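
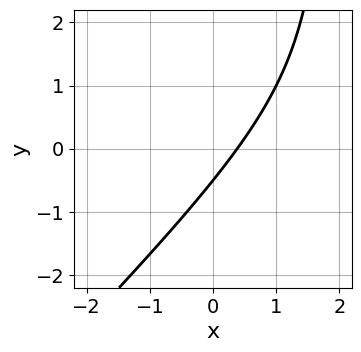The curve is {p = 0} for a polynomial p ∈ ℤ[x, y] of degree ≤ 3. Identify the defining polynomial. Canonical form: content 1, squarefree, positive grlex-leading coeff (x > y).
x^2 - x*y - 3*x + 2*y + 1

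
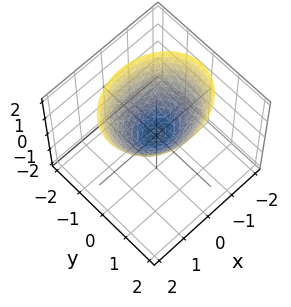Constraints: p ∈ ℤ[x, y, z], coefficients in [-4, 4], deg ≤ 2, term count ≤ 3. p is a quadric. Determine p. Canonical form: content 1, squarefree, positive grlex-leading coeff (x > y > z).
1. The degree is 2 — a paraboloid; a quadric.
2. Symmetries: mirror symmetry y ↦ −y ⇒ only even powers of y; the x ↦ −x reflection is a symmetry, so x appears only in even powers.
3. Checking where it meets the axes: it crosses the x-axis at the gridline x = 0; one z-axis crossing is at z = 0; it meets the y-axis at y = 0 (among the integer gridlines).
4. Fitting integer coefficients to these (and the overall shape) gives p.

2*x^2 + 3*y^2 - 3*z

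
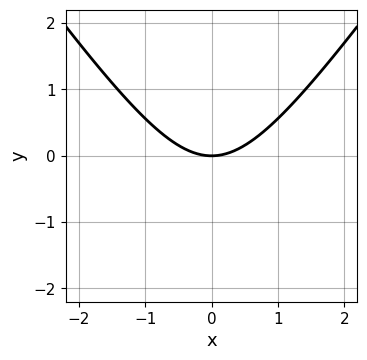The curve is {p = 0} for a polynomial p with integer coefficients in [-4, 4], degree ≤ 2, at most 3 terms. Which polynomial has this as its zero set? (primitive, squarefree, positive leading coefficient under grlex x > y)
2*x^2 - y^2 - 3*y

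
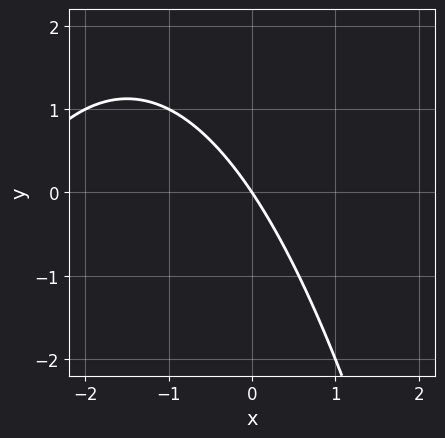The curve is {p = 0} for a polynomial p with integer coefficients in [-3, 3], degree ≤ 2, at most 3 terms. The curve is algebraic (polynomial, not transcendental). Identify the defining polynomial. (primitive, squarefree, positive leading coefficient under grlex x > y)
First, the degree is 2 — the shape is more complex than any degree-1 curve.
Then, checking where it meets the axes: one x-axis crossing is at x = 0; it crosses the y-axis at the gridline y = 0.
Finally, the integer polynomial consistent with all of this is the stated p.

x^2 + 3*x + 2*y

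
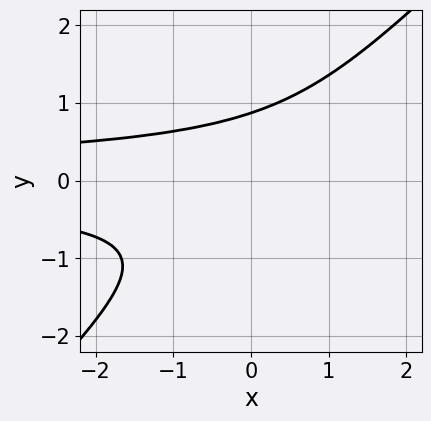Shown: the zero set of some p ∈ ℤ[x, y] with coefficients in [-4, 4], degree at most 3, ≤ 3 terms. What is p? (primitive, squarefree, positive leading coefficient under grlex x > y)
3*x*y^2 - 3*y^3 + 2

deg p = 3.
Reading off the gridlines: the curve avoids every integer x-axis point in the box.
Solving for integer coefficients yields p as stated.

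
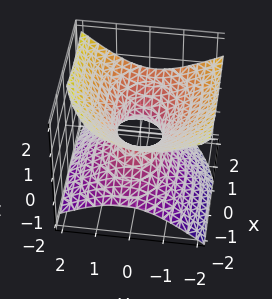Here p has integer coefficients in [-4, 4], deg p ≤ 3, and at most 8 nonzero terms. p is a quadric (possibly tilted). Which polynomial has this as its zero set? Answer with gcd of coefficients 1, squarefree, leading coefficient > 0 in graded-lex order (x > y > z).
1. deg p = 2.
2. Checking where it meets the axes: the surface avoids every integer z-axis point in the box; the x-axis gridline crossings are at x ∈ {-1, 1}.
3. Together with the visible shape, these determine p as stated.

x^2 - x*z + 2*y^2 + y*z - 3*z^2 - 1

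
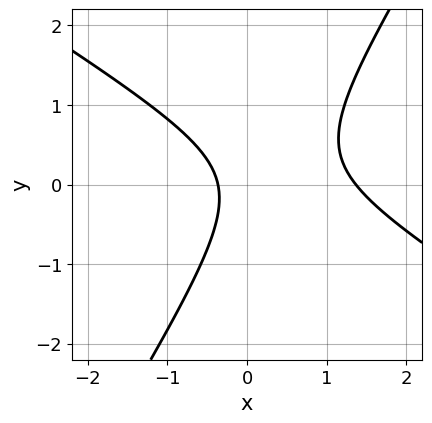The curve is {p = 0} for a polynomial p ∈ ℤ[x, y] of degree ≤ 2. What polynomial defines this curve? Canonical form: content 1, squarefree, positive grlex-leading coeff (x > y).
2*x^2 + 2*x*y - 2*y^2 - 2*x - 1

First, deg p = 2. A generic line meets the curve in up to 2 points.
Then, from the visible intercepts: it misses every integer gridline on the y-axis.
Finally, assembling these constraints gives the stated polynomial.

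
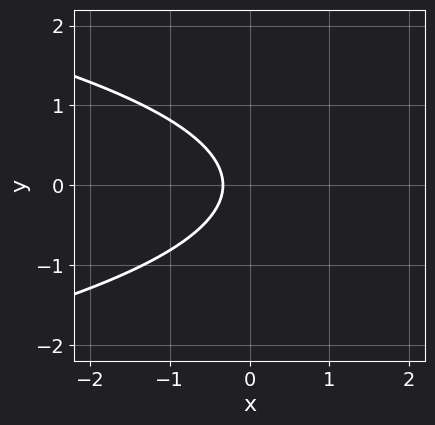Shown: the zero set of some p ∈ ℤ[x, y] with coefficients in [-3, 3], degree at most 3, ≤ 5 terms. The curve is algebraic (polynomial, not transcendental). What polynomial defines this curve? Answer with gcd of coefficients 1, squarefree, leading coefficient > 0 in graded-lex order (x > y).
3*y^2 + 3*x + 1

1. deg p = 2. No degree-1 curve has this shape.
2. Symmetries: the y ↦ −y reflection is a symmetry, so y appears only in even powers.
3. Observable constraints: the curve avoids every integer y-axis point in the box.
4. The integer polynomial consistent with all of this is the stated p.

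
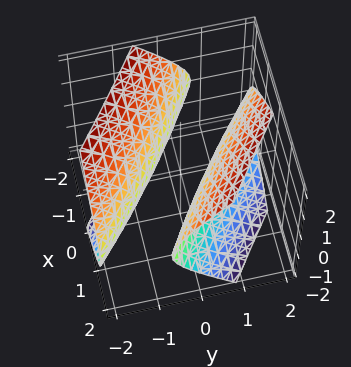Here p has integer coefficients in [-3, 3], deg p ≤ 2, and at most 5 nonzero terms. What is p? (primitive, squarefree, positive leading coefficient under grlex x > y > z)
x^2 + 3*x*y + 2*y^2 - 2*z^2 - 1

1. The picture has 2 separate pieces. Treating them together as one polynomial.
2. The degree is 2 — a generic line meets the surface in up to 2 points.
3. Against the integer gridlines: among the integer gridlines, it crosses the x-axis at x ∈ {-1, 1}; no z-intercept at any integer in the box.
4. Assembling these constraints gives the stated polynomial.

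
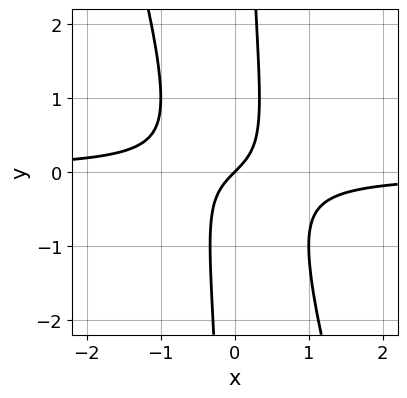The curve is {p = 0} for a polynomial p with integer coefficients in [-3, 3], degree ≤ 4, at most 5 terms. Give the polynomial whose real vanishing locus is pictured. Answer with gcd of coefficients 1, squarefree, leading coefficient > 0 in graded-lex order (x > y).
3*x^2*y + x*y^2 + x - y

Degree: a generic line meets the curve in up to 3 points, so deg p = 3.
From the axis intercepts and sections: it crosses the x-axis at the gridline x = 0; one y-axis crossing is at y = 0.
These observations pin down the coefficients.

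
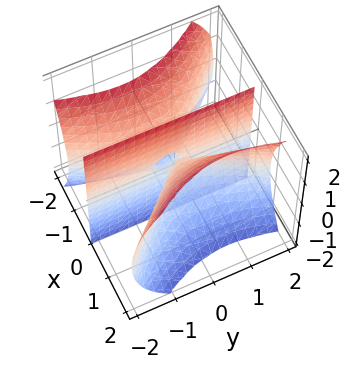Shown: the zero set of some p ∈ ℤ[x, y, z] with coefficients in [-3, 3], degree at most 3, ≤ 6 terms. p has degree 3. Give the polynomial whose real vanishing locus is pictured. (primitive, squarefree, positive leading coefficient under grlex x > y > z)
First, I count 2 distinct pieces. They look like related sheets of one shape, so recover p as a whole.
Then, degree: no degree-2 surface has this shape, so deg p = 3.
Next, checking where it meets the axes: every point of the z-axis in the box is on the surface; it crosses the x-axis at the gridline x = 0; every point of the y-axis in the box is on the surface.
Finally, together with the visible shape, these determine p as stated.

2*x^3 + x^2*y - x*y^2 - x*z^2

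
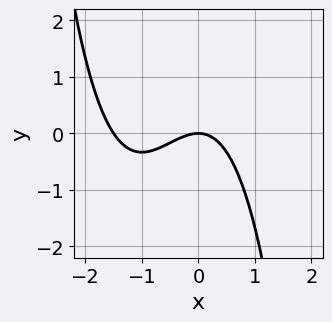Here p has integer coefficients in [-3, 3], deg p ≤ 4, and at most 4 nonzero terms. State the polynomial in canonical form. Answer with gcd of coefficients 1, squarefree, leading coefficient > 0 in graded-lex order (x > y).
1. Degree: a generic line meets the curve in up to 3 points, so deg p = 3.
2. From the axis intercepts and sections: it crosses the y-axis at the gridline y = 0; one x-axis crossing is at x = 0.
3. Putting this together gives p.

2*x^3 + 3*x^2 + 3*y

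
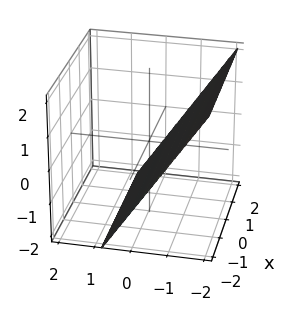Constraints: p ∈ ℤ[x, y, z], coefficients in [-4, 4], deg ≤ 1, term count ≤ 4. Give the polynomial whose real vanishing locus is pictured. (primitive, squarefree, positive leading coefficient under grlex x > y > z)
3*y + 2*z + 2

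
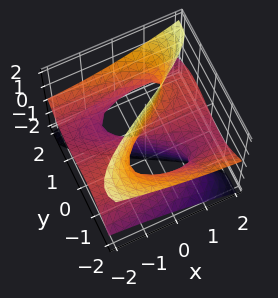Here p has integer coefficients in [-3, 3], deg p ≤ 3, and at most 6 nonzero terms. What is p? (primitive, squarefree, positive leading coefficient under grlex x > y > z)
y^3 - 2*y*z^2 + 3*x*z - 2*y

First, the degree is 3 — a generic line meets the surface in up to 3 points.
Then, from the axis intercepts and sections: every point of the z-axis in the box is on the surface; it crosses the y-axis at the gridline y = 0.
Finally, matching integer coefficients to the picture gives p. Check: (1, 0, 0) on the x-axis lies on the surface, and p(1, 0, 0) = 0. ✓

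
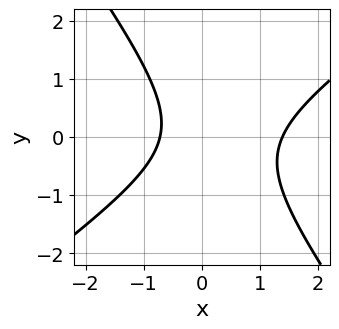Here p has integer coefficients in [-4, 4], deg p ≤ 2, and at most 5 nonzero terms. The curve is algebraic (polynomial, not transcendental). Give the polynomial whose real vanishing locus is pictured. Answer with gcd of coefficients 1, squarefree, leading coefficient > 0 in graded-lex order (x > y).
First, degree: no degree-1 curve has this shape, so deg p = 2.
Then, observable constraints: no y-intercept at any integer in the box.
Finally, fitting integer coefficients to these (and the overall shape) gives p.

3*x^2 - 2*x*y - 3*y^2 - 2*x - 3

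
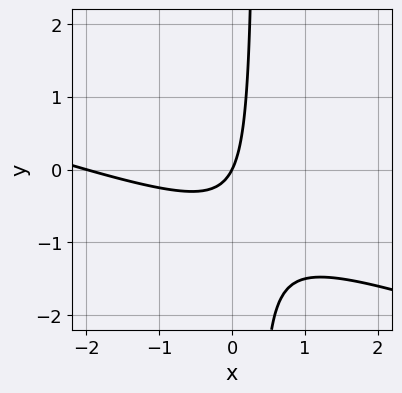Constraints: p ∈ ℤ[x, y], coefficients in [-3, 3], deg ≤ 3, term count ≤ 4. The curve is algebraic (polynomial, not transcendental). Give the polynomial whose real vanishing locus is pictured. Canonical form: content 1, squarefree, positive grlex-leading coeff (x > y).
(a) deg p = 2.
(b) Reading off the gridlines: the x-axis gridline crossings are at x ∈ {-2, 0}; it crosses the y-axis at the gridline y = 0.
(c) These observations pin down the coefficients.

x^2 + 3*x*y + 2*x - y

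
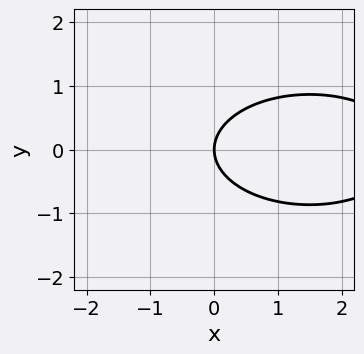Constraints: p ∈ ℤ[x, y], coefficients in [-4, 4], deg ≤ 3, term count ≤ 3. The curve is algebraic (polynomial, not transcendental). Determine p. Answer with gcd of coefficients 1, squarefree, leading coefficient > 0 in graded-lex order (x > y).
x^2 + 3*y^2 - 3*x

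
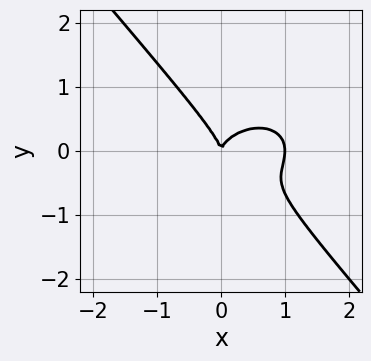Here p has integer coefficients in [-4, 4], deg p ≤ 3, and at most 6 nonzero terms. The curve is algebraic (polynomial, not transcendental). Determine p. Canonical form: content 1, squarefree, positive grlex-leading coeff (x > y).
deg p = 3.
Reading off the gridlines: it crosses the y-axis at the gridline y = 0; among the integer gridlines, it crosses the x-axis at x ∈ {0, 1}.
Putting this together gives p.

2*x^3 + 2*x*y^2 + 3*y^3 - 2*x^2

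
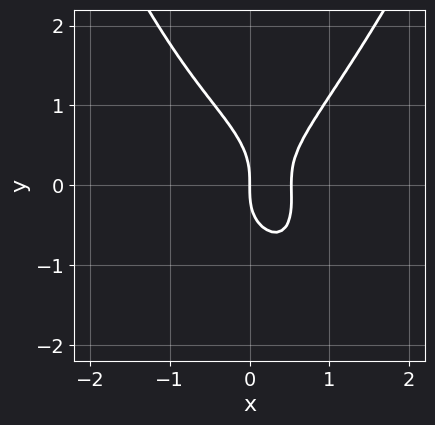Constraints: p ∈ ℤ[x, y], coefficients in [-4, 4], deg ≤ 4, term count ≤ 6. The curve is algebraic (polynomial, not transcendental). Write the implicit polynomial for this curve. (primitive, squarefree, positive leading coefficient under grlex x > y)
3*x^4 - x*y^2 - 2*y^3 + 3*x^2 - 2*x

1. Degree: the shape is more complex than any degree-3 curve, so deg p = 4.
2. From the visible intercepts: one x-axis crossing is at x = 0; it crosses the y-axis at the gridline y = 0.
3. Together with the visible shape, these determine p as stated.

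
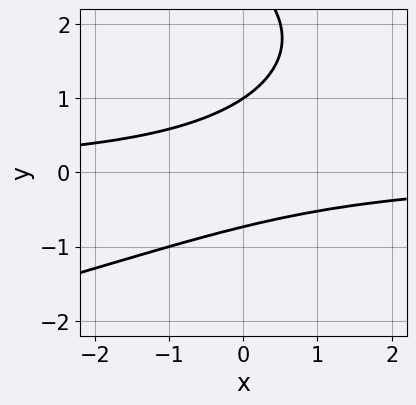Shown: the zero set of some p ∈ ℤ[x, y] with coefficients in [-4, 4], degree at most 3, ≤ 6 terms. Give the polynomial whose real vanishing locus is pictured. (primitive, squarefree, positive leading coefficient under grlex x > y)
y^3 + 2*x*y - 3*y^2 + 2

First, degree: no degree-2 curve has this shape, so deg p = 3.
Next, from the axis intercepts and sections: no x-intercept at any integer in the box; it meets the y-axis at y = 1 (among the integer gridlines).
Finally, these observations pin down the coefficients.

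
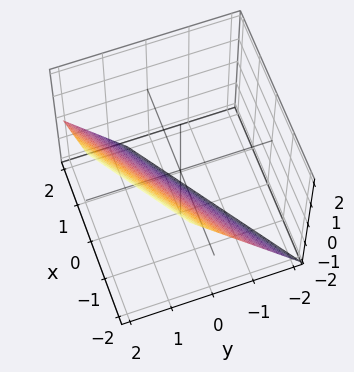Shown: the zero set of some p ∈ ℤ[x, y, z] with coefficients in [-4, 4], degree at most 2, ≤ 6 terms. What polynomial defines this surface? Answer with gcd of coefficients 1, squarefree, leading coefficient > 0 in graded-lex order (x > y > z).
Degree: the surface is flat (a plane), so deg p = 1.
Observable constraints: it crosses the z-axis at the gridline z = -1; it meets the x-axis at x = -1 (among the integer gridlines).
Solving for integer coefficients yields p as stated.

2*x - 3*y + 2*z + 2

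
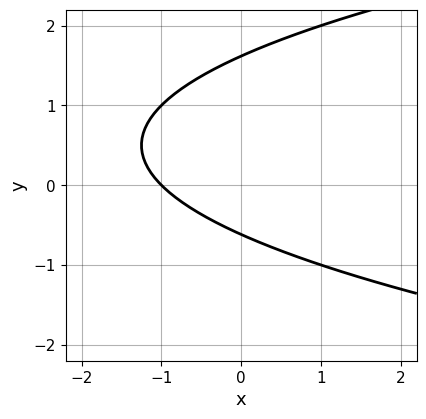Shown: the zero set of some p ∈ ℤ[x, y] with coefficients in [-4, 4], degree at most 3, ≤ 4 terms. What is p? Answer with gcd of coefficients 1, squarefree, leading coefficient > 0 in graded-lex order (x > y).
y^2 - x - y - 1

(a) The degree is 2 — no degree-1 curve has this shape.
(b) Against the integer gridlines: it meets the x-axis at x = -1 (among the integer gridlines).
(c) The integer polynomial consistent with all of this is the stated p.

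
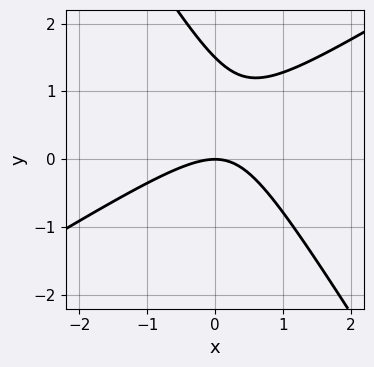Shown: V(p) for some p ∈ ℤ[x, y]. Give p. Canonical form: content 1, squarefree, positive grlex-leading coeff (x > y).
2*x^2 - 2*x*y - 2*y^2 + 3*y

1. The degree is 2 — the shape is more complex than any degree-1 curve.
2. Reading off the gridlines: one x-axis crossing is at x = 0; one y-axis crossing is at y = 0.
3. Assembling these constraints gives the stated polynomial.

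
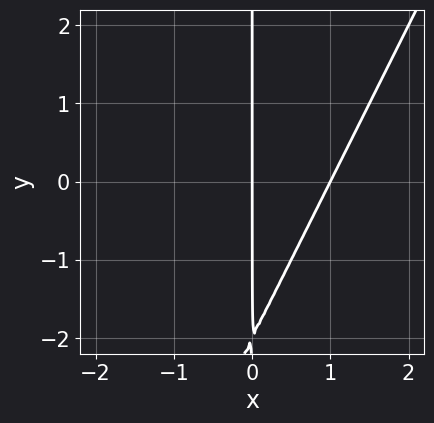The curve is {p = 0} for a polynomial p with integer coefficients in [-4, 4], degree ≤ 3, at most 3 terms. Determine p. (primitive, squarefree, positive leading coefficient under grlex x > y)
The degree is 2 — no degree-1 curve has this shape.
Checking where it meets the axes: every point of the y-axis in the box is on the curve; among the integer gridlines, it crosses the x-axis at x ∈ {0, 1}.
Assembling these constraints gives the stated polynomial.

2*x^2 - x*y - 2*x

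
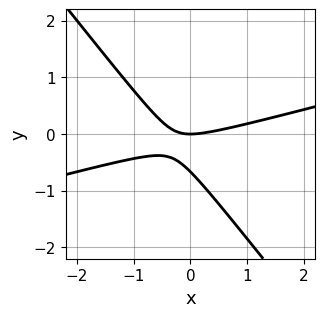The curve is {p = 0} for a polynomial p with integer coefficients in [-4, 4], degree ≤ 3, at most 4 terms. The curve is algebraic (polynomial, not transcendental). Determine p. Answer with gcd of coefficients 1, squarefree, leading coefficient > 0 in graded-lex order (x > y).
x^2 - 3*x*y - 3*y^2 - 2*y

(a) Degree: the shape is more complex than any degree-1 curve, so deg p = 2.
(b) From the visible intercepts: it meets the x-axis at x = 0 (among the integer gridlines); it meets the y-axis at y = 0 (among the integer gridlines).
(c) Together with the visible shape, these determine p as stated.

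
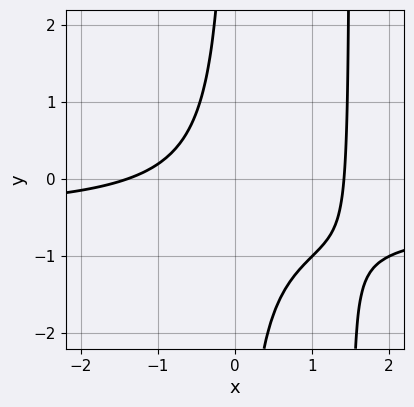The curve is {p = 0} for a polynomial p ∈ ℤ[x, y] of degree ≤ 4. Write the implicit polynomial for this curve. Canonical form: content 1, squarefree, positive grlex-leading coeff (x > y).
1. deg p = 3. A generic line meets the curve in up to 3 points.
2. Reading off the gridlines: the curve avoids every integer y-axis point in the box.
3. These observations pin down the coefficients.

2*x^2*y + x^2 - 3*x*y - 2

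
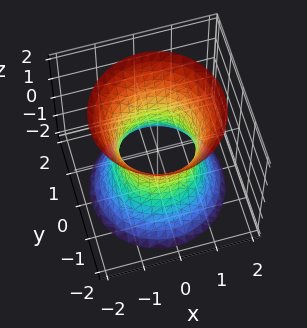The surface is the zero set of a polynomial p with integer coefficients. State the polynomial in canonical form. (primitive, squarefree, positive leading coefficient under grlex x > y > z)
2*x^2 + 2*y^2 - z^2 - 2

First, the degree is 2 — an hourglass — one-sheet hyperboloid; a quadric.
Next, symmetries: it's symmetric under z → −z, forcing even powers of z; rotational symmetry about the z-axis ⇒ p depends on x, y only through x² + y².
Next, from the visible intercepts: it misses every integer gridline on the z-axis; a circular section at z = -2 has radius between 1 and 2; among the integer gridlines, it crosses the y-axis at y ∈ {-1, 1}.
Finally, matching integer coefficients to the picture gives p.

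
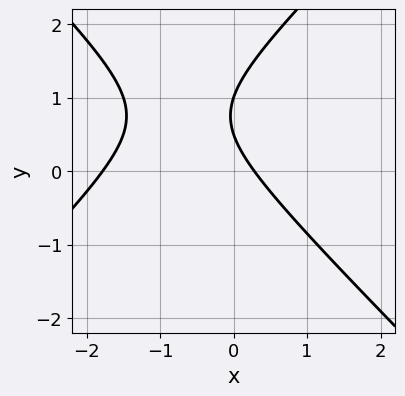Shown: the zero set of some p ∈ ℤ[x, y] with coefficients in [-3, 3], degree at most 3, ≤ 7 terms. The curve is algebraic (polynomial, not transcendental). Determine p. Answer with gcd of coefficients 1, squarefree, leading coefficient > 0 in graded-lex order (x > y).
2*x^2 - 2*y^2 + 3*x + 3*y - 1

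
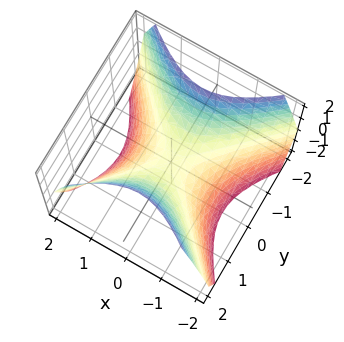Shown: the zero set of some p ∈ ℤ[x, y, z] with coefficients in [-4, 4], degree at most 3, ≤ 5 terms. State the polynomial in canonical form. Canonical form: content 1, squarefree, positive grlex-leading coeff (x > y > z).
x^2 - y^2 + z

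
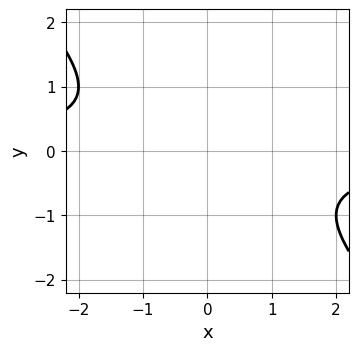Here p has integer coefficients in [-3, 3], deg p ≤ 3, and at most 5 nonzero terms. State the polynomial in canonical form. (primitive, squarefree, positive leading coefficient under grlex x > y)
x*y + y^2 + 1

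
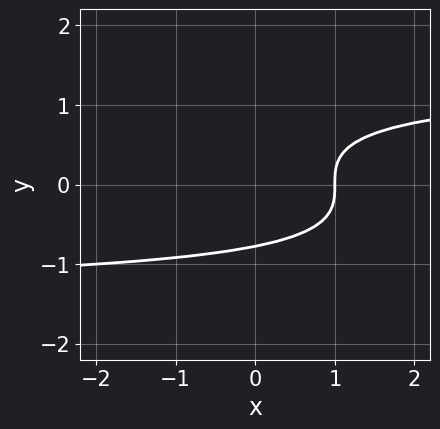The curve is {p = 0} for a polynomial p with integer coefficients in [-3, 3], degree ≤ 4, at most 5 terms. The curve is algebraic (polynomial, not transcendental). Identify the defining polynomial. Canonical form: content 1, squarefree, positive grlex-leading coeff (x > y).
The degree is 3 — no degree-2 curve has this shape.
Observable constraints: it meets the x-axis at x = 1 (among the integer gridlines).
Matching integer coefficients to the picture gives p.

x*y^2 + 3*y^3 - y^2 - 2*x + 2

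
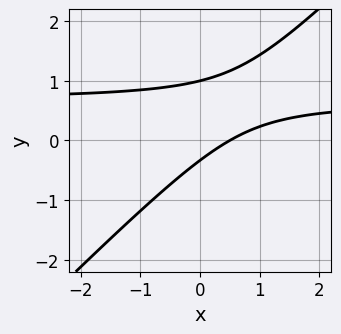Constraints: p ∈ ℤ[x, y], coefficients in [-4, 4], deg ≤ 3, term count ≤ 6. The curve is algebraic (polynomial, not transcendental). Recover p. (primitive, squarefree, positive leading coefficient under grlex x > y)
3*x*y - 3*y^2 - 2*x + 2*y + 1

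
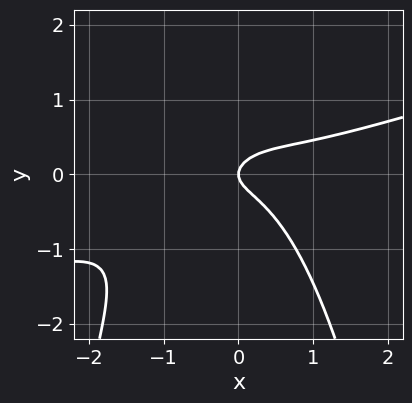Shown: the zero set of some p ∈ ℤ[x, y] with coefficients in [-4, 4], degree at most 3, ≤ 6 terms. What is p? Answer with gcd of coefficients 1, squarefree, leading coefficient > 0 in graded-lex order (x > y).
x^3 - 3*x^2*y - 3*y^2 + x

1. deg p = 3. No degree-2 curve has this shape.
2. From the axis intercepts and sections: one x-axis crossing is at x = 0; one y-axis crossing is at y = 0.
3. Fitting integer coefficients to these (and the overall shape) gives p.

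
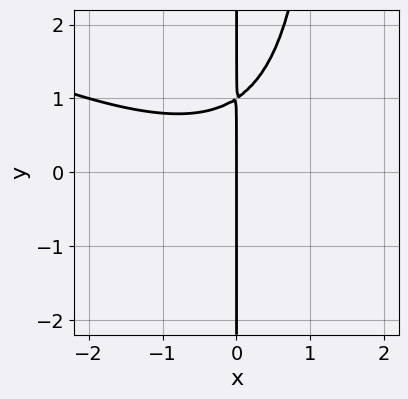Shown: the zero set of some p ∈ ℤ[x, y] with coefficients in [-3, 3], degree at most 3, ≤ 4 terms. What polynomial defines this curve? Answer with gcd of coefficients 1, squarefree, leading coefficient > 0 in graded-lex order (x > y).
x^3 + 2*x^2*y - 3*x*y + 3*x

1. Degree: the shape is more complex than any degree-2 curve, so deg p = 3.
2. Observable constraints: one x-axis crossing is at x = 0; every point of the y-axis in the box is on the curve.
3. Assembling these constraints gives the stated polynomial.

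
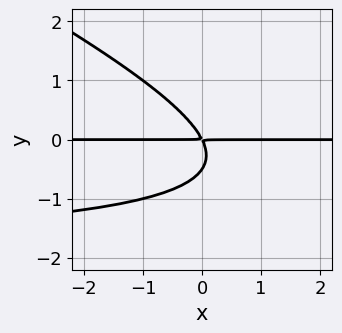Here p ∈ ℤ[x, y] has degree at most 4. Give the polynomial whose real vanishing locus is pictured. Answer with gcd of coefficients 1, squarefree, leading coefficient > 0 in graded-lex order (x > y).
First, the degree is 3 — a generic line meets the curve in up to 3 points.
Then, from the visible intercepts: the visible x-axis segment lies entirely on the curve.
Finally, the integer polynomial consistent with all of this is the stated p.

x*y^2 + 2*y^3 + 2*x*y + y^2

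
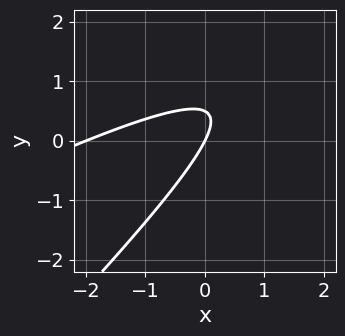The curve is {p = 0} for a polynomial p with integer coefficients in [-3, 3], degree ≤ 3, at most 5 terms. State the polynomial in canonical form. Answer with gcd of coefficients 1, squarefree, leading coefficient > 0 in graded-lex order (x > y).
x^2 - 3*x*y + 2*y^2 + 2*x - y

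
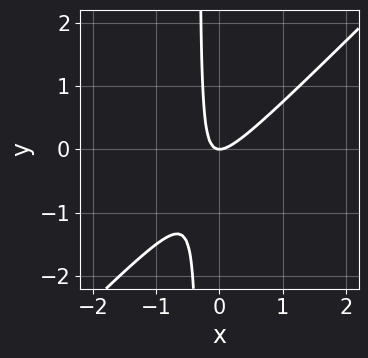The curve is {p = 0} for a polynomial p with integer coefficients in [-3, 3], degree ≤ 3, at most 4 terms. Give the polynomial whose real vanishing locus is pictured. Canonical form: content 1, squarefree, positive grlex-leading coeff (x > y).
(a) deg p = 2. A generic line meets the curve in up to 2 points.
(b) From the visible intercepts: one y-axis crossing is at y = 0; one x-axis crossing is at x = 0.
(c) Fitting integer coefficients to these (and the overall shape) gives p.

3*x^2 - 3*x*y - y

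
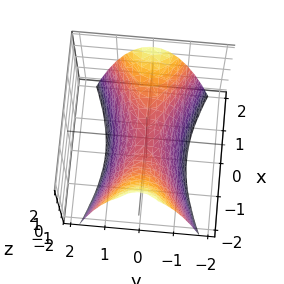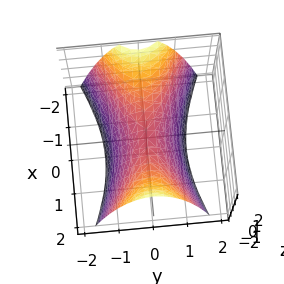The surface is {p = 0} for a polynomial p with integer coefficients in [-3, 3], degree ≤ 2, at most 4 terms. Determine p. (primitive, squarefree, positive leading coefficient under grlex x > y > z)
x^2 - 3*y^2 - 2*z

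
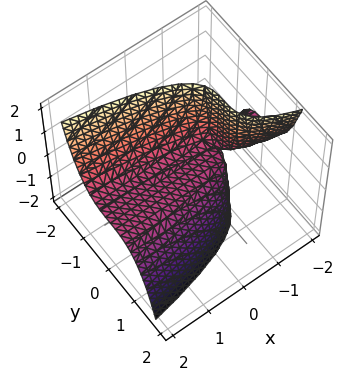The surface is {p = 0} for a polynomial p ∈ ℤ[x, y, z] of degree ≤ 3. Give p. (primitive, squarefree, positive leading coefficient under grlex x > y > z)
3*y^3 + 2*x*z + 2*z

First, the degree is 3 — a generic line meets the surface in up to 3 points.
Then, against the integer gridlines: it crosses the y-axis at the gridline y = 0; one z-axis crossing is at z = 0; every point of the x-axis in the box is on the surface.
Finally, assembling these constraints gives the stated polynomial.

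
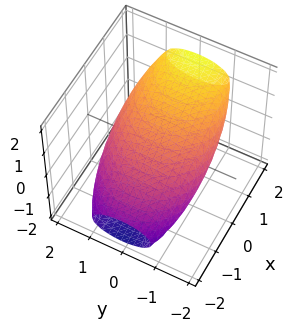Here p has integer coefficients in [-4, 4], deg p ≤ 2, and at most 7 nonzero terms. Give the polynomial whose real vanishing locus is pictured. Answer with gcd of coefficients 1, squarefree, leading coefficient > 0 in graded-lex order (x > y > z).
x^2 - 3*x*z + y^2 + 3*z^2 - 2

(a) Degree: no degree-1 surface has this shape, so deg p = 2.
(b) Solving for integer coefficients yields p as stated.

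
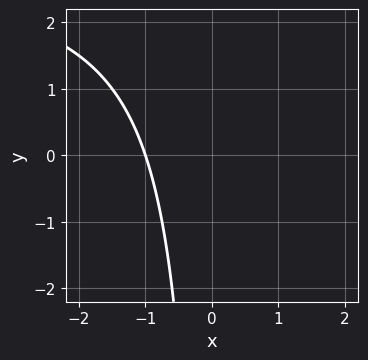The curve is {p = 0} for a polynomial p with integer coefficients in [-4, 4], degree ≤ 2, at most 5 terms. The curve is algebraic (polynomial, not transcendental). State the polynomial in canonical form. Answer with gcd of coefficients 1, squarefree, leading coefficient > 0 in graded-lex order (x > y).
x*y - 3*x - 3

(a) The degree is 2 — no degree-1 curve has this shape.
(b) Reading off the gridlines: it crosses the x-axis at the gridline x = -1; no y-intercept at any integer in the box.
(c) Solving for integer coefficients yields p as stated.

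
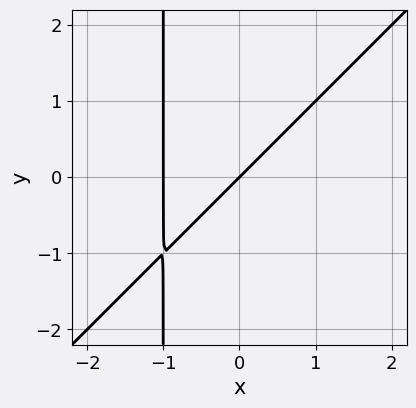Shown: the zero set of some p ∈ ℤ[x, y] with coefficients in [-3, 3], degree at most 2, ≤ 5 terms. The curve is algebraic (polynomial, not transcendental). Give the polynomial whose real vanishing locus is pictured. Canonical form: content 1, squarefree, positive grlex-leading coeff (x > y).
x^2 - x*y + x - y

1. Degree: no degree-1 curve has this shape, so deg p = 2.
2. Checking where it meets the axes: it meets the y-axis at y = 0 (among the integer gridlines); among the integer gridlines, it crosses the x-axis at x ∈ {-1, 0}.
3. Fitting integer coefficients to these (and the overall shape) gives p.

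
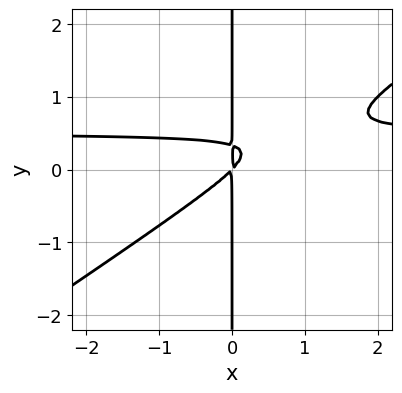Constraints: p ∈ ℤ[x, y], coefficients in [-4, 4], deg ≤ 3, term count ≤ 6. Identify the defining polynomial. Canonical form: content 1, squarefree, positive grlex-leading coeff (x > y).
2*x^2*y - 3*x*y^2 - x^2 + x*y

(a) deg p = 3. No degree-2 curve has this shape.
(b) Against the integer gridlines: every point of the y-axis in the box is on the curve.
(c) Matching integer coefficients to the picture gives p.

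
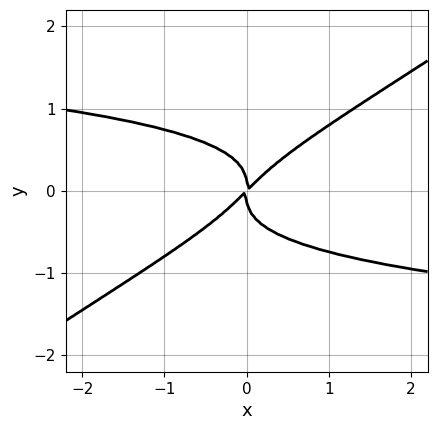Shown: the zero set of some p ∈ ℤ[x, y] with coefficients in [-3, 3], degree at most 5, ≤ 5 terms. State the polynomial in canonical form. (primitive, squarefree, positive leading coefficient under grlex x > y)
First, degree: no degree-3 curve has this shape, so deg p = 4.
Then, from the axis intercepts and sections: one x-axis crossing is at x = 0; it crosses the y-axis at the gridline y = 0.
Finally, the integer polynomial consistent with all of this is the stated p.

2*x*y^3 - 3*y^4 + x^2 - x*y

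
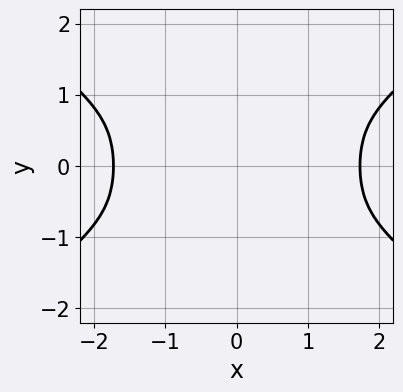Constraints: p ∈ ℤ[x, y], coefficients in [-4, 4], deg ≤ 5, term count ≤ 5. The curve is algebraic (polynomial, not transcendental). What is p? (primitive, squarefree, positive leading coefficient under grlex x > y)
First, the degree is 4 — the shape is more complex than any degree-3 curve.
Then, symmetries: the y ↦ −y reflection is a symmetry, so y appears only in even powers; the x ↦ −x reflection is a symmetry, so x appears only in even powers.
Finally, together with the visible shape, these determine p as stated.

x^4 - x^2*y^2 - 3*y^4 - 3*x^2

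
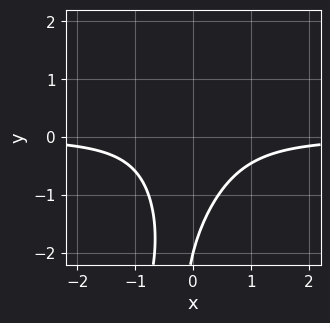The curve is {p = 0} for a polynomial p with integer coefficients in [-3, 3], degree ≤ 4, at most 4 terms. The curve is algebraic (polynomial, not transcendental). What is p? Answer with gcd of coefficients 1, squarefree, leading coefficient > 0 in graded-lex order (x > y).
3*x^2*y - x*y^2 + y + 2

deg p = 3.
Checking where it meets the axes: one y-axis crossing is at y = -2; the curve avoids every integer x-axis point in the box.
Together with the visible shape, these determine p as stated.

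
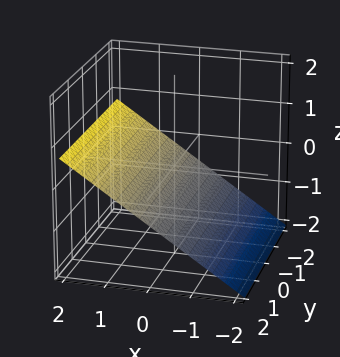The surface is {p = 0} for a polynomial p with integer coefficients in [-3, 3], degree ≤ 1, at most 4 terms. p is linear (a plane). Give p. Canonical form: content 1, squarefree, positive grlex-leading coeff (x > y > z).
2*x - 3*z - 2

1. The degree is 1 — every cross-section is a straight line — this is a plane.
2. Observable constraints: it misses every integer gridline on the y-axis; it crosses the x-axis at the gridline x = 1.
3. The integer polynomial consistent with all of this is the stated p.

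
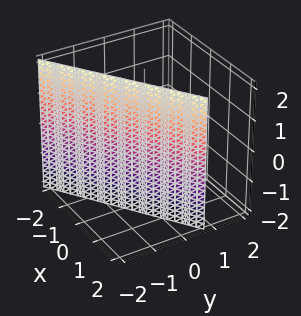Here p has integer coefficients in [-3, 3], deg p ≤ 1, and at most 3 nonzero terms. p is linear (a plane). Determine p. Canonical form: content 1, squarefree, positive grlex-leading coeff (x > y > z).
1. Degree: the surface is flat (a plane), so deg p = 1.
2. From the axis intercepts and sections: one x-axis crossing is at x = 1; no z-intercept at any integer in the box.
3. Assembling these constraints gives the stated polynomial.

2*x - 3*y - 2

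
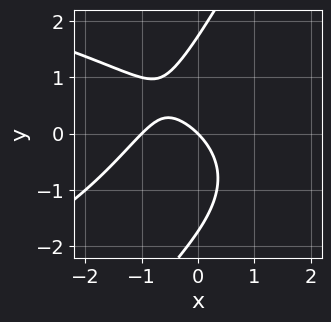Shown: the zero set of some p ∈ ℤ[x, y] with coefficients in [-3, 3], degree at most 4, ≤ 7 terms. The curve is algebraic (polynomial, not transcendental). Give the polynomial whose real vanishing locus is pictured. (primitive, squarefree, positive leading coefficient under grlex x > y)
(a) deg p = 3. A generic line meets the curve in up to 3 points.
(b) From the axis intercepts and sections: it meets the y-axis at y = 0 (among the integer gridlines); the x-axis gridline crossings are at x ∈ {-1, 0}.
(c) Matching integer coefficients to the picture gives p.

2*x*y^2 - y^3 + 3*x^2 + 3*x + 3*y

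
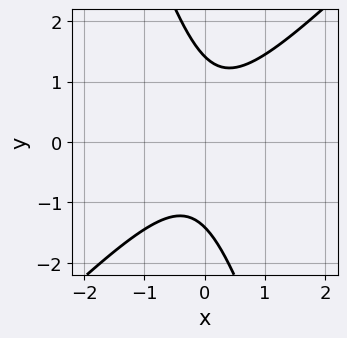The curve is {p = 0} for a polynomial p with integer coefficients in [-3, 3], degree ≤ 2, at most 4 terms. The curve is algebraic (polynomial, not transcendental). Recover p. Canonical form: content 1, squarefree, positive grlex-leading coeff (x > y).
3*x^2 - 2*x*y - y^2 + 2

deg p = 2. No degree-1 curve has this shape.
From the visible intercepts: the curve avoids every integer x-axis point in the box.
Putting this together gives p.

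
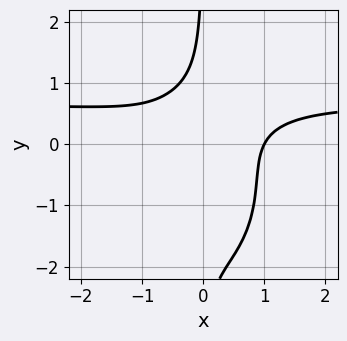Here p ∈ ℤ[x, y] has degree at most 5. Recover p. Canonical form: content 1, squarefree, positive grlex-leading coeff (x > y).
3*x^3*y + 2*x*y^3 - 2*x^3 + 3*x*y^2 + 2

The degree is 4 — a generic line meets the curve in up to 4 points.
Reading off the gridlines: it crosses the x-axis at the gridline x = 1; the curve avoids every integer y-axis point in the box.
Solving for integer coefficients yields p as stated.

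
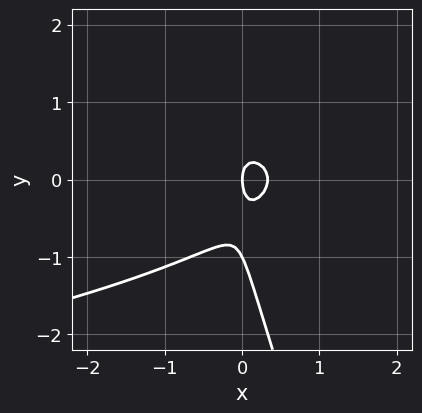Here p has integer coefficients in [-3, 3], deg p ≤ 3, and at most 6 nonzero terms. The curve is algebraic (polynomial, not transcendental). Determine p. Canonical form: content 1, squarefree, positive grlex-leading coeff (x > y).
3*x*y^2 + y^3 + 3*x^2 + y^2 - x

(a) deg p = 3.
(b) Against the integer gridlines: among the integer gridlines, it crosses the y-axis at y ∈ {-1, 0}; it meets the x-axis at x = 0 (among the integer gridlines).
(c) Matching integer coefficients to the picture gives p.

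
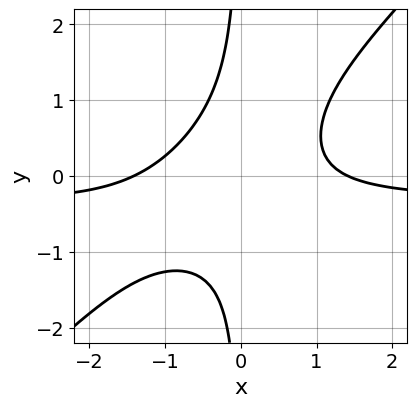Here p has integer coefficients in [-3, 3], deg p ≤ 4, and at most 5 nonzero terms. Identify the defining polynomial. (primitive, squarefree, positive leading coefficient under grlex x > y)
First, the degree is 3 — no degree-2 curve has this shape.
Next, from the axis intercepts and sections: no y-intercept at any integer in the box.
Finally, putting this together gives p.

3*x^2*y - 3*x*y^2 + x^2 - 2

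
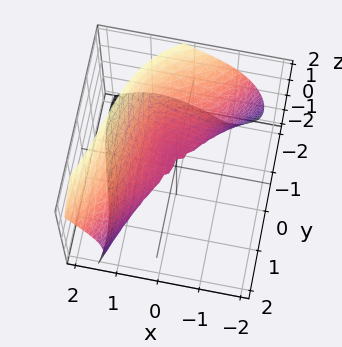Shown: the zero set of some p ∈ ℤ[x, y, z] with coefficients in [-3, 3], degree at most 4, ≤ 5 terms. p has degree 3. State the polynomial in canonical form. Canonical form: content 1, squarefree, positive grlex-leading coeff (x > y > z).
3*x^3 - 2*x*y*z - y^3 - 3*z^2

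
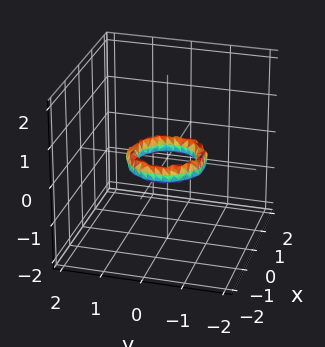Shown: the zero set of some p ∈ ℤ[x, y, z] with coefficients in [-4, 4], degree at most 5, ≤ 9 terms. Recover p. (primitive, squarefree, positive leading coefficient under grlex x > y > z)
2*x^4 + 4*x^2*y^2 + 2*y^4 - 3*x^2 - 3*y^2 + 2*z^2 + 1

1. Degree: no degree-3 surface has this shape, so deg p = 4.
2. Symmetries: every cross-section ⟂ z is a circle, so x, y appear only via x² + y².
3. Against the integer gridlines: among the integer gridlines, it crosses the y-axis at y ∈ {-1, 1}; a circular section at z = 0 has radius between 0 and 1; the x-axis gridline crossings are at x ∈ {-1, 1}; it misses every integer gridline on the z-axis.
4. These observations pin down the coefficients.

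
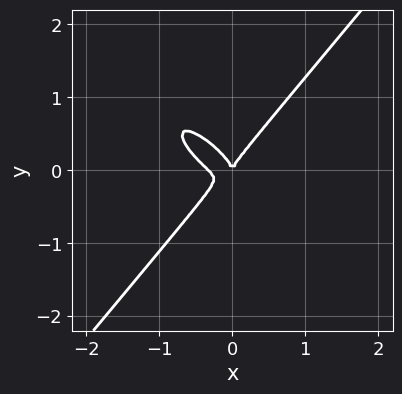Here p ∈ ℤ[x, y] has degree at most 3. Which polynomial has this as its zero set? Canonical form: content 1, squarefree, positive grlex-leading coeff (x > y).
Degree: the shape is more complex than any degree-2 curve, so deg p = 3.
From the axis intercepts and sections: one x-axis crossing is at x = 0; it crosses the y-axis at the gridline y = 0.
These observations pin down the coefficients.

3*x^3 + 3*x^2*y - x*y^2 - 3*y^3 + x^2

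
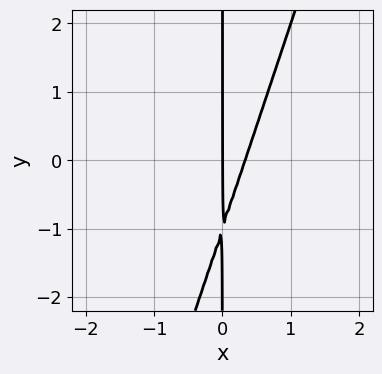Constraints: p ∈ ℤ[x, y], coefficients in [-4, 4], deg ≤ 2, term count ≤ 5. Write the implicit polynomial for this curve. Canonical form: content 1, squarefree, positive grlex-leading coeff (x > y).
1. The degree is 2 — no degree-1 curve has this shape.
2. Observable constraints: it crosses the x-axis at the gridline x = 0; the visible y-axis segment lies entirely on the curve.
3. Solving for integer coefficients yields p as stated.

3*x^2 - x*y - x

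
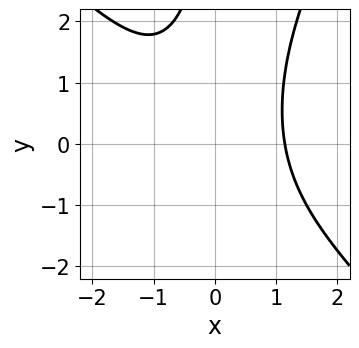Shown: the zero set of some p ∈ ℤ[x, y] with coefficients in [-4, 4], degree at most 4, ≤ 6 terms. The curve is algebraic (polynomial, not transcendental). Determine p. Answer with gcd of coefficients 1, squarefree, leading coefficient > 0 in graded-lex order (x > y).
2*x^3 + x^2*y - x*y^2 - 3

(a) Degree: no degree-2 curve has this shape, so deg p = 3.
(b) Reading off the gridlines: the curve avoids every integer y-axis point in the box.
(c) Fitting integer coefficients to these (and the overall shape) gives p.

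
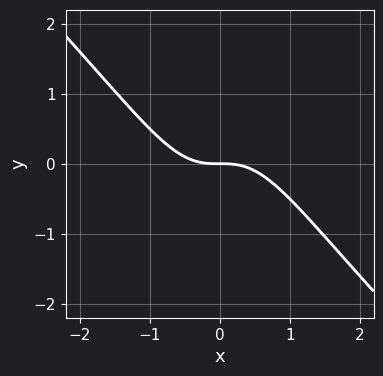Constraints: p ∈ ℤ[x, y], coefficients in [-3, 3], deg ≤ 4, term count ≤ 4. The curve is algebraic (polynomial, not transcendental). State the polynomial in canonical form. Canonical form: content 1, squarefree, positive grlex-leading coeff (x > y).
1. The degree is 3 — the shape is more complex than any degree-2 curve.
2. Checking where it meets the axes: it meets the x-axis at x = 0 (among the integer gridlines); it meets the y-axis at y = 0 (among the integer gridlines).
3. Putting this together gives p.

x^3 + x^2*y + y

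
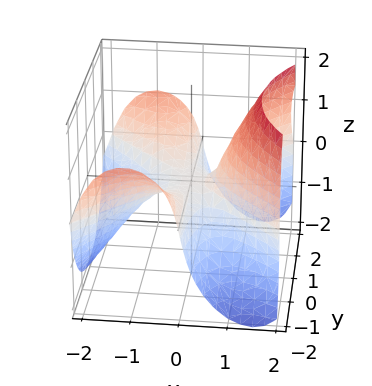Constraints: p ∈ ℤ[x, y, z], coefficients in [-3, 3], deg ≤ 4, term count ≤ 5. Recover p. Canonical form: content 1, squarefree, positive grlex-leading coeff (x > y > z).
2*x^3 - 2*x*y^2 - z^3 + 2*x*z - 2*z

First, deg p = 3.
Next, reading off the gridlines: it meets the z-axis at z = 0 (among the integer gridlines); one x-axis crossing is at x = 0; the visible y-axis segment lies entirely on the surface.
Finally, the integer polynomial consistent with all of this is the stated p.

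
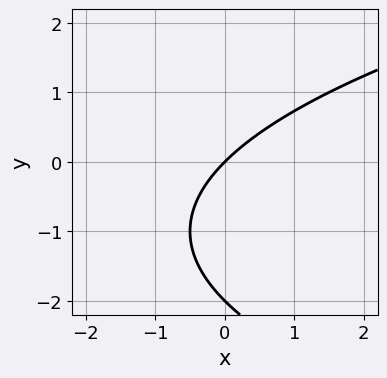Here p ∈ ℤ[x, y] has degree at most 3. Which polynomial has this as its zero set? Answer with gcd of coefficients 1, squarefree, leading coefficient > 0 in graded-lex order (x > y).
Degree: no degree-1 curve has this shape, so deg p = 2.
Observable constraints: one x-axis crossing is at x = 0; the y-axis gridline crossings are at y ∈ {-2, 0}.
Solving for integer coefficients yields p as stated.

y^2 - 2*x + 2*y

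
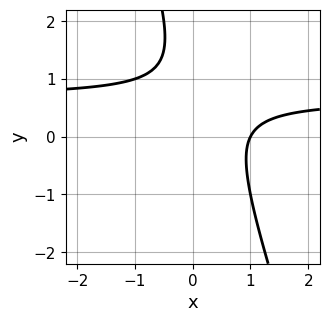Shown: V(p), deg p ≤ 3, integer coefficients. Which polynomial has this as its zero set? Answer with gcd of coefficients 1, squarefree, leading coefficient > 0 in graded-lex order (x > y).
3*x*y + y^2 - 2*x - 2*y + 2

(a) deg p = 2.
(b) Observable constraints: one x-axis crossing is at x = 1; it misses every integer gridline on the y-axis.
(c) Together with the visible shape, these determine p as stated.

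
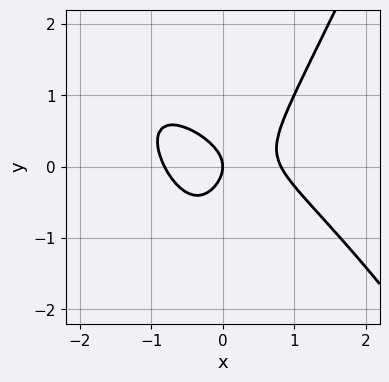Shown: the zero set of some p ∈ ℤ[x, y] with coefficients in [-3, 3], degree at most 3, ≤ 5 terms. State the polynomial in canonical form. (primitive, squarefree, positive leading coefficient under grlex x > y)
3*x^3 + 3*x^2*y - y^3 - 3*y^2 - 2*x

(a) The degree is 3 — the shape is more complex than any degree-2 curve.
(b) From the axis intercepts and sections: it meets the y-axis at y = 0 (among the integer gridlines); it crosses the x-axis at the gridline x = 0.
(c) Solving for integer coefficients yields p as stated.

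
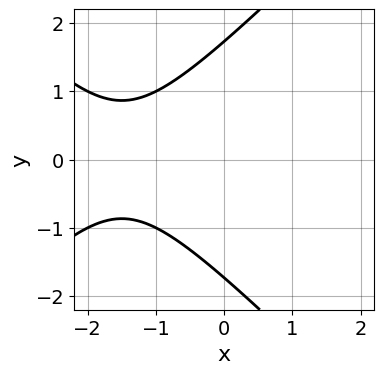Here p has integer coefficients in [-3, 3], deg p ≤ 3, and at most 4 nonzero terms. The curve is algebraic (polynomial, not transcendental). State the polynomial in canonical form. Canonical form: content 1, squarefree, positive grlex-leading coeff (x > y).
(a) The degree is 2 — the shape is more complex than any degree-1 curve.
(b) Symmetries: it's symmetric under y → −y, forcing even powers of y.
(c) Checking where it meets the axes: the curve avoids every integer x-axis point in the box.
(d) These observations pin down the coefficients.

x^2 - y^2 + 3*x + 3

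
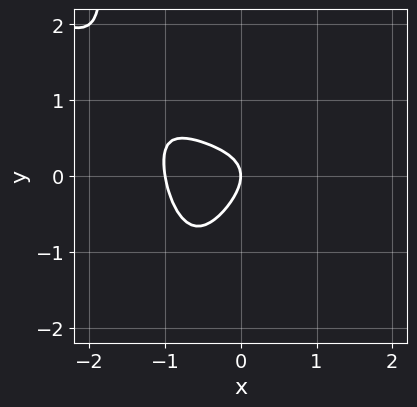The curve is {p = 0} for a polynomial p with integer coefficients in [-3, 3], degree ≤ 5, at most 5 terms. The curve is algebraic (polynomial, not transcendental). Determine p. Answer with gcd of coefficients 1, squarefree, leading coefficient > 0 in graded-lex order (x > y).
2*x^4 + 3*x^3*y - 2*x*y + 3*y^2 + 2*x

First, deg p = 4.
Then, against the integer gridlines: one y-axis crossing is at y = 0; among the integer gridlines, it crosses the x-axis at x ∈ {-1, 0}.
Finally, these observations pin down the coefficients.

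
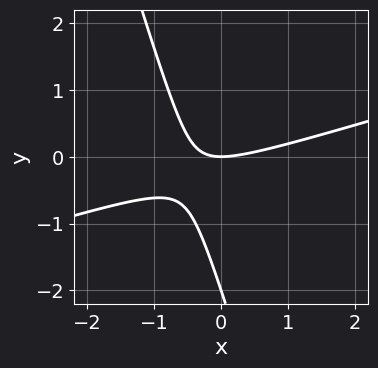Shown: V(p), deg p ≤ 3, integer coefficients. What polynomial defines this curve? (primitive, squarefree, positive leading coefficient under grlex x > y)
x^2 - 3*x*y - y^2 - 2*y

First, the degree is 2 — a generic line meets the curve in up to 2 points.
Then, reading off the gridlines: one x-axis crossing is at x = 0; among the integer gridlines, it crosses the y-axis at y ∈ {-2, 0}.
Finally, the integer polynomial consistent with all of this is the stated p.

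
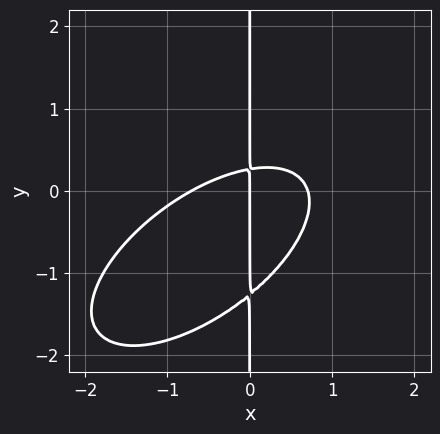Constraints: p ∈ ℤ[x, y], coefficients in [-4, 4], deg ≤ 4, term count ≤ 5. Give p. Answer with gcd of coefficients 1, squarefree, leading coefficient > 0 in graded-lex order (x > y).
2*x^3 - 3*x^2*y + 3*x*y^2 + 3*x*y - x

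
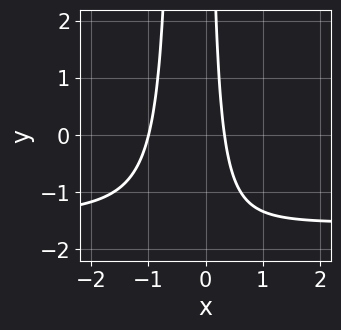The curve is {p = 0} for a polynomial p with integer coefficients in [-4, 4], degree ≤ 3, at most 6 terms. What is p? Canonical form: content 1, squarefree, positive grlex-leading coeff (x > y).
deg p = 3.
Reading off the gridlines: it misses every integer gridline on the y-axis; it crosses the x-axis at the gridline x = -1.
Putting this together gives p.

2*x^2*y + 3*x^2 + x*y + 2*x - 1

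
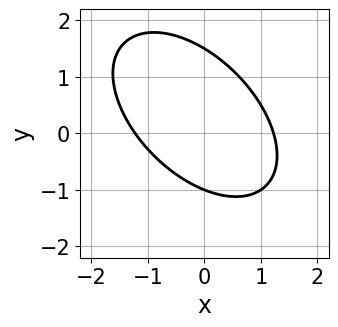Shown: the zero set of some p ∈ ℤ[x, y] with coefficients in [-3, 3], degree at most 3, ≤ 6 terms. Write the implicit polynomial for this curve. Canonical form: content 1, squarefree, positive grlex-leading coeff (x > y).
2*x^2 + 2*x*y + 2*y^2 - y - 3

First, deg p = 2.
Then, against the integer gridlines: it meets the y-axis at y = -1 (among the integer gridlines).
Finally, fitting integer coefficients to these (and the overall shape) gives p.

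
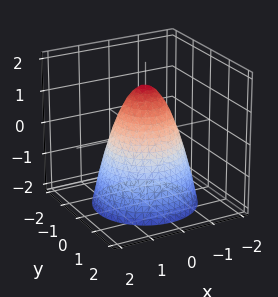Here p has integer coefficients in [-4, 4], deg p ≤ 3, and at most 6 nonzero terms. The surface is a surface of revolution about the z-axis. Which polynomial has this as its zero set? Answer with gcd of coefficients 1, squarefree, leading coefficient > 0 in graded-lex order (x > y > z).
3*x^2 + 3*y^2 + 2*z - 3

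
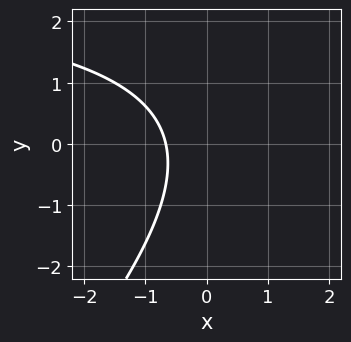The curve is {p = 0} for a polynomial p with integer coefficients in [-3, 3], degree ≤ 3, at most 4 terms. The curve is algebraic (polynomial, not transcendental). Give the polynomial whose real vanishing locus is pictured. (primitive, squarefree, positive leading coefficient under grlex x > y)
x*y - y^2 - 3*x - 2

(a) The degree is 2 — a generic line meets the curve in up to 2 points.
(b) From the axis intercepts and sections: the curve avoids every integer y-axis point in the box.
(c) Matching integer coefficients to the picture gives p.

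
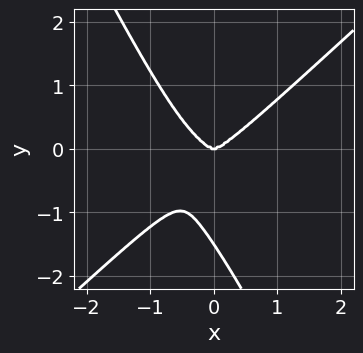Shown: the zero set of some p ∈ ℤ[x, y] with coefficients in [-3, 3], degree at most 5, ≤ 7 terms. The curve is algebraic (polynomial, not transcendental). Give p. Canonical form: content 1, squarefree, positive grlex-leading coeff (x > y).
3*x^4 + x^2*y^2 - 3*x*y^3 - 2*y^4 - 3*y^3

First, degree: no degree-3 curve has this shape, so deg p = 4.
Then, checking where it meets the axes: one x-axis crossing is at x = 0; it meets the y-axis at y = 0 (among the integer gridlines).
Finally, together with the visible shape, these determine p as stated.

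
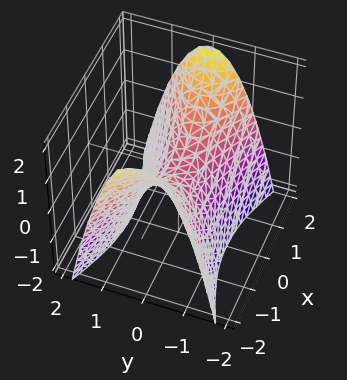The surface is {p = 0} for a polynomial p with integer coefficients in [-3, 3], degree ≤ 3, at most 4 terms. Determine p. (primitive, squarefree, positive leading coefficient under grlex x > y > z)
1. deg p = 2. A hyperbolic paraboloid; a quadric.
2. Symmetries: it's symmetric under y → −y, forcing even powers of y; it's symmetric under x → −x, forcing even powers of x.
3. Checking where it meets the axes: it crosses the y-axis at the gridline y = 0; one x-axis crossing is at x = 0; it crosses the z-axis at the gridline z = 0.
4. Fitting integer coefficients to these (and the overall shape) gives p.

x^2 - 3*y^2 - 2*z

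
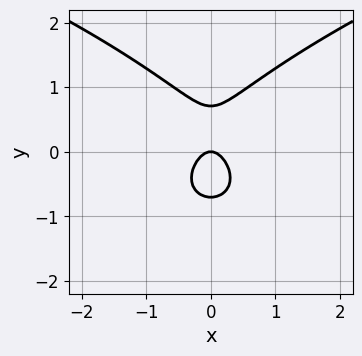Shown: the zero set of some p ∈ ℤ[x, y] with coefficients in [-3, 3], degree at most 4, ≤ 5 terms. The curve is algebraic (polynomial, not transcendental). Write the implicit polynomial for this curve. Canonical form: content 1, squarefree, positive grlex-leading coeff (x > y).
2*y^3 - 3*x^2 - y

Degree: the shape is more complex than any degree-2 curve, so deg p = 3.
Symmetries: it's symmetric under x → −x, forcing even powers of x.
From the axis intercepts and sections: it crosses the x-axis at the gridline x = 0; it crosses the y-axis at the gridline y = 0.
Solving for integer coefficients yields p as stated.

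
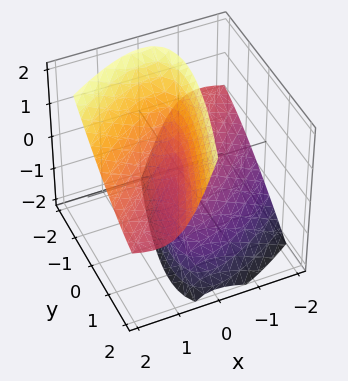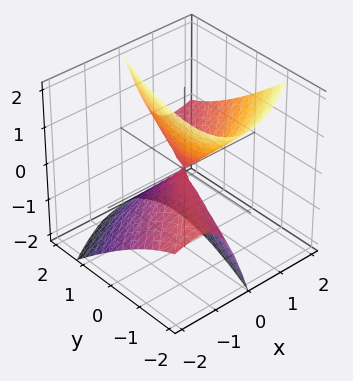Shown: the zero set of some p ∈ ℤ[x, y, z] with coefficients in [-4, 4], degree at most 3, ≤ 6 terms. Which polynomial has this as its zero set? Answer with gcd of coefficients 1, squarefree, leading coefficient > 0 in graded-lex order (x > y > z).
(a) The degree is 2 — the shape is more complex than any degree-1 surface.
(b) From the visible intercepts: it meets the y-axis at y = 0 (among the integer gridlines); it crosses the x-axis at the gridline x = 0; one z-axis crossing is at z = 0.
(c) The integer polynomial consistent with all of this is the stated p.

2*x^2 - 3*x*y - 3*x*z + y^2 - z^2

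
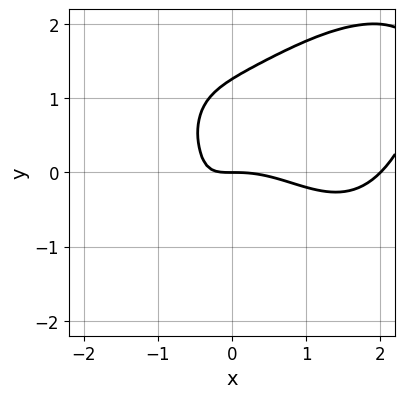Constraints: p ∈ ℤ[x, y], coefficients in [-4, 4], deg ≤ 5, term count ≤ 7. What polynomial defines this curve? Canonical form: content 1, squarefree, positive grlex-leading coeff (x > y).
First, deg p = 4. No degree-3 curve has this shape.
Next, checking where it meets the axes: one y-axis crossing is at y = 0; the x-axis gridline crossings are at x ∈ {0, 2}.
Finally, matching integer coefficients to the picture gives p.

x^4 + y^4 - 2*x^3 - 3*x*y - 2*y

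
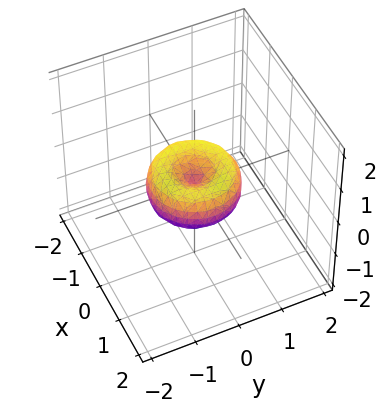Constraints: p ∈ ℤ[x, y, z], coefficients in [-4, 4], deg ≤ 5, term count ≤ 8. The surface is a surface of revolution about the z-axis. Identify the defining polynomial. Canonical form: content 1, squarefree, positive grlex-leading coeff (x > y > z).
x^4 + 2*x^2*y^2 + y^4 - x^2 - y^2 + z^2

(a) deg p = 4.
(b) Symmetry: the z-axis is an axis of rotation, so x and y enter only as x² + y².
(c) Observable constraints: among the integer gridlines, it crosses the y-axis at y ∈ {-1, 0, 1}; the x-axis gridline crossings are at x ∈ {-1, 0, 1}; a circular section at z = 0 has radius exactly 1.
(d) Together with the visible shape, these determine p as stated.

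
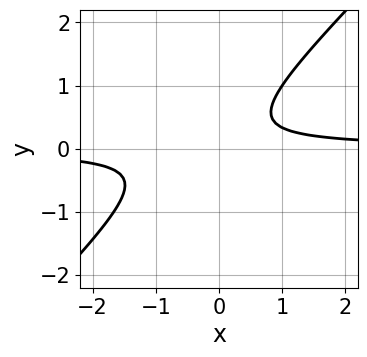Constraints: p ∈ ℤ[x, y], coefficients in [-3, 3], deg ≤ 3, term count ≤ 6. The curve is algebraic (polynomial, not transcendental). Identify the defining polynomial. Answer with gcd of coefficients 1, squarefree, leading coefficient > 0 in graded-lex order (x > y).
Degree: a generic line meets the curve in up to 2 points, so deg p = 2.
From the axis intercepts and sections: the curve avoids every integer y-axis point in the box; it misses every integer gridline on the x-axis.
Together with the visible shape, these determine p as stated.

3*x*y - 3*y^2 + y - 1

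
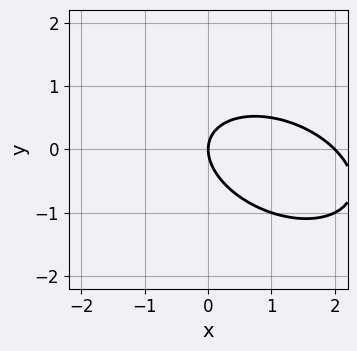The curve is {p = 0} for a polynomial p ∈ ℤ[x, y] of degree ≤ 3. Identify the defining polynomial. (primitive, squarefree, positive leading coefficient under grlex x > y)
1. The degree is 2 — no degree-1 curve has this shape.
2. From the axis intercepts and sections: the x-axis gridline crossings are at x ∈ {0, 2}; it meets the y-axis at y = 0 (among the integer gridlines).
3. Solving for integer coefficients yields p as stated.

x^2 + x*y + 2*y^2 - 2*x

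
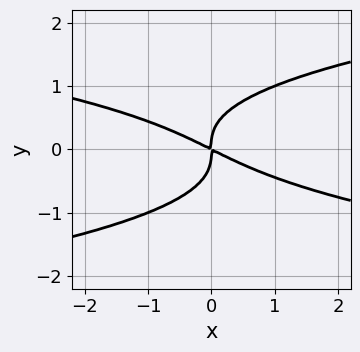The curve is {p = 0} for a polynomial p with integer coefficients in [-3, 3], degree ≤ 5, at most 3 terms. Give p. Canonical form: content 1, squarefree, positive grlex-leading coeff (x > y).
3*y^4 - x^2 - 2*x*y

deg p = 4. A generic line meets the curve in up to 4 points.
Against the integer gridlines: it crosses the y-axis at the gridline y = 0; it crosses the x-axis at the gridline x = 0.
Assembling these constraints gives the stated polynomial.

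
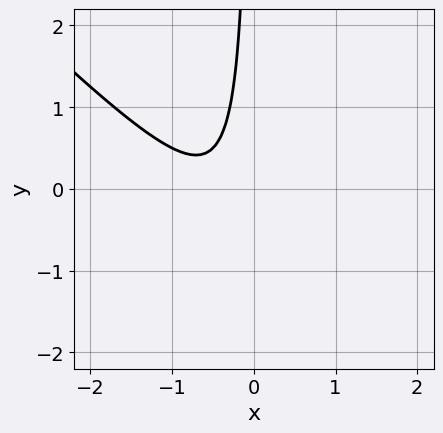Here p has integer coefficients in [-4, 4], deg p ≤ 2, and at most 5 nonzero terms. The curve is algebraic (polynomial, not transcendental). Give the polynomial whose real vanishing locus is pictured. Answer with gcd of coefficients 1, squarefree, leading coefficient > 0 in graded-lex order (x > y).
2*x^2 + 2*x*y + 2*x + 1

1. Degree: no degree-1 curve has this shape, so deg p = 2.
2. Checking where it meets the axes: no y-intercept at any integer in the box; it misses every integer gridline on the x-axis.
3. Putting this together gives p.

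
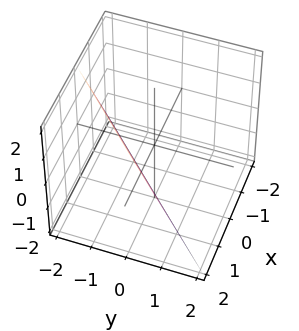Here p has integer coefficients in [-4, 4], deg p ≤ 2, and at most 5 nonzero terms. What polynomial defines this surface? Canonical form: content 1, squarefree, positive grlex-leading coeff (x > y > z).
First, degree: the surface is flat (a plane), so deg p = 1.
Next, reading off the gridlines: it meets the x-axis at x = 1 (among the integer gridlines); it crosses the y-axis at the gridline y = -1.
Finally, together with the visible shape, these determine p as stated. Check: (0, 0, -2) on the z-axis lies on the surface, and p(0, 0, -2) = 0. ✓

2*x - 2*y - z - 2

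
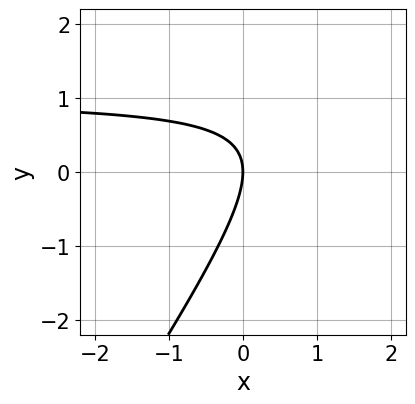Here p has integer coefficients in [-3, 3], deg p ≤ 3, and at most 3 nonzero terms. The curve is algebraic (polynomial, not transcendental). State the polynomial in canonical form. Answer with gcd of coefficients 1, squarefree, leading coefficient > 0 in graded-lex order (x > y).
3*x*y - 2*y^2 - 3*x

(a) deg p = 2. A generic line meets the curve in up to 2 points.
(b) Checking where it meets the axes: one x-axis crossing is at x = 0; it meets the y-axis at y = 0 (among the integer gridlines).
(c) Fitting integer coefficients to these (and the overall shape) gives p.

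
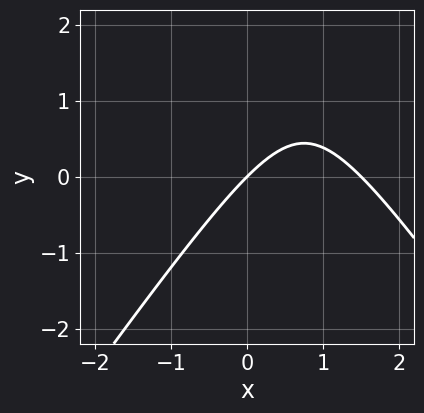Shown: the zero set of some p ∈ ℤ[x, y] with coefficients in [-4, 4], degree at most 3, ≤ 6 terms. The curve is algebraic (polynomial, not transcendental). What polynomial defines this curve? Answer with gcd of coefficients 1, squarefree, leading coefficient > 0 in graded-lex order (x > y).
First, the degree is 2 — no degree-1 curve has this shape.
Next, observable constraints: it meets the x-axis at x = 0 (among the integer gridlines); one y-axis crossing is at y = 0.
Finally, assembling these constraints gives the stated polynomial.

2*x^2 - y^2 - 3*x + 3*y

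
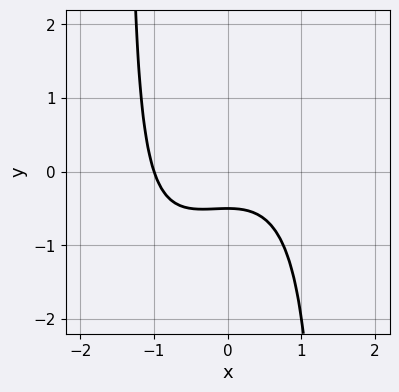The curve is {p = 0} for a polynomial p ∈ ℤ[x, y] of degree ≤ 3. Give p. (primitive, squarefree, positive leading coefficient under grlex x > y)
x^3 - x^2*y + 2*y + 1

First, the degree is 3 — no degree-2 curve has this shape.
Next, from the visible intercepts: it crosses the x-axis at the gridline x = -1.
Finally, the integer polynomial consistent with all of this is the stated p.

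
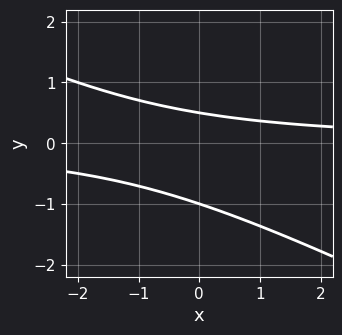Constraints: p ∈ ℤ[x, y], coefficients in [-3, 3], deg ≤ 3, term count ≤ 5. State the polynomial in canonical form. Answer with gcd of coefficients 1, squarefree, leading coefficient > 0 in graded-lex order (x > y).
First, the degree is 2 — a generic line meets the curve in up to 2 points.
Next, checking where it meets the axes: the curve avoids every integer x-axis point in the box; it crosses the y-axis at the gridline y = -1.
Finally, putting this together gives p.

x*y + 2*y^2 + y - 1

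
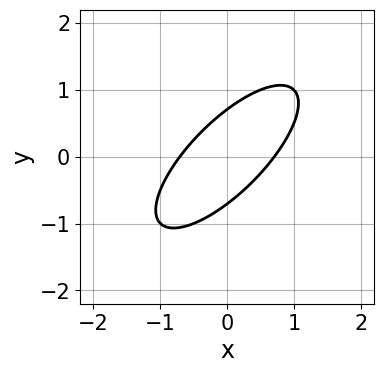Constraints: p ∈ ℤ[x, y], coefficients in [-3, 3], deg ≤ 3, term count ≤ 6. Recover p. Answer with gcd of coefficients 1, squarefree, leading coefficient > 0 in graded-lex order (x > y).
2*x^2 - 3*x*y + 2*y^2 - 1

1. deg p = 2. No degree-1 curve has this shape.
2. Putting this together gives p.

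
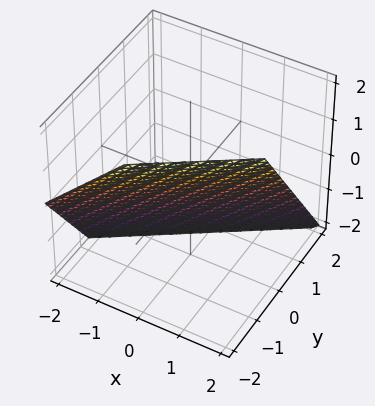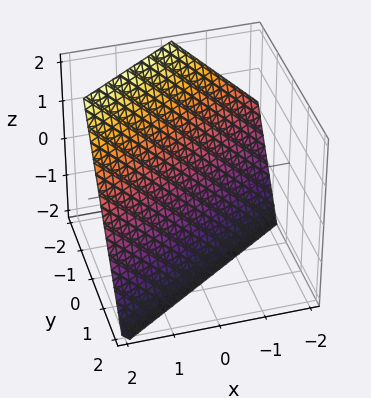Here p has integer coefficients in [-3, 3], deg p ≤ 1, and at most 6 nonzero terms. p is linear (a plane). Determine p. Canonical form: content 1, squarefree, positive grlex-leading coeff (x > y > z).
2*x - 3*y - 2*z - 2

deg p = 1. The surface is flat (a plane).
From the visible intercepts: one x-axis crossing is at x = 1; it meets the z-axis at z = -1 (among the integer gridlines).
Fitting integer coefficients to these (and the overall shape) gives p.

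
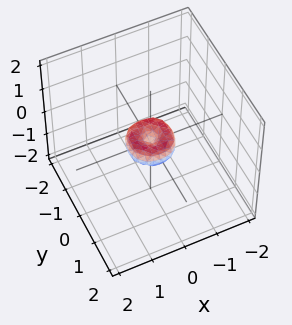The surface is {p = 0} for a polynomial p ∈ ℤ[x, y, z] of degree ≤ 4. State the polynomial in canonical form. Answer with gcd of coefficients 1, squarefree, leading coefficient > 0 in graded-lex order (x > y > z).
2*x^4 + 4*x^2*y^2 + 2*y^4 - x^2 - y^2 + z^2

First, the degree is 4 — the shape is more complex than any degree-3 surface.
Next, symmetries: rotational symmetry about the z-axis ⇒ p depends on x, y only through x² + y².
Next, observable constraints: it crosses the x-axis at the gridline x = 0; it meets the z-axis at z = 0 (among the integer gridlines); it meets the y-axis at y = 0 (among the integer gridlines); a circular section at z = 0 has radius between 0 and 1.
Finally, putting this together gives p.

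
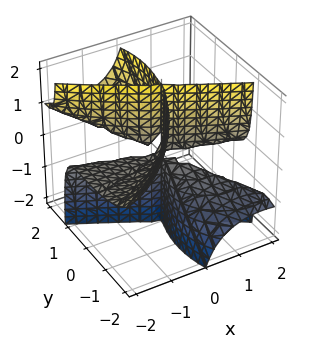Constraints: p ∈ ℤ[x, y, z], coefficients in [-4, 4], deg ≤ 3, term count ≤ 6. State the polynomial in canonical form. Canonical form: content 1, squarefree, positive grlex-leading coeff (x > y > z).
2*x^2*z + 3*x*y*z + y^3 - y^2*z

(a) The picture has 3 separate pieces.
(b) Degree: a generic line meets the surface in up to 3 points, so deg p = 3.
(c) Checking where it meets the axes: it crosses the y-axis at the gridline y = 0; every point of the x-axis in the box is on the surface.
(d) Putting this together gives p.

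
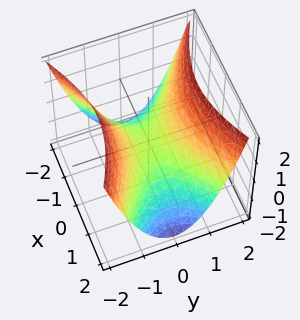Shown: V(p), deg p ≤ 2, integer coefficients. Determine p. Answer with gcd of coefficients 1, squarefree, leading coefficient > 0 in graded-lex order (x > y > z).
x^2 - 2*y^2 + 2*z

(a) The degree is 2 — a saddle surface; a quadric.
(b) Symmetries: mirror symmetry x ↦ −x ⇒ only even powers of x; mirror symmetry y ↦ −y ⇒ only even powers of y.
(c) Observable constraints: one z-axis crossing is at z = 0; it crosses the y-axis at the gridline y = 0.
(d) Putting this together gives p.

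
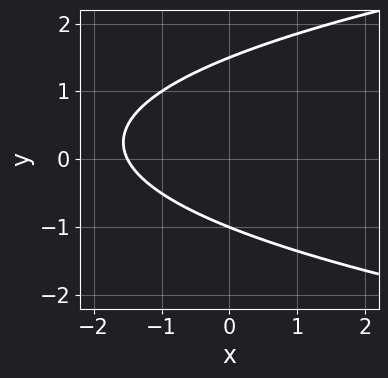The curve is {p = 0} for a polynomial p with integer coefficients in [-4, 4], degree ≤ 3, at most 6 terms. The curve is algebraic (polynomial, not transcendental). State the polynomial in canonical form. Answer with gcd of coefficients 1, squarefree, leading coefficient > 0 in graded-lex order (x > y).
First, the degree is 2 — a generic line meets the curve in up to 2 points.
Then, checking where it meets the axes: it crosses the y-axis at the gridline y = -1.
Finally, fitting integer coefficients to these (and the overall shape) gives p.

2*y^2 - 2*x - y - 3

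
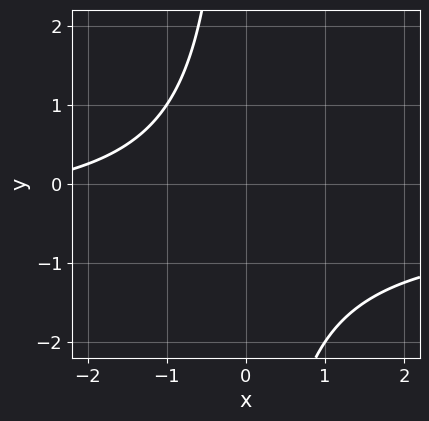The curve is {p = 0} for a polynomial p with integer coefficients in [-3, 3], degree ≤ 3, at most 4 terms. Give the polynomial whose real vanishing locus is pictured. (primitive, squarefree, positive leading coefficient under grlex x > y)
(a) The degree is 2 — a generic line meets the curve in up to 2 points.
(b) Against the integer gridlines: no y-intercept at any integer in the box; no x-intercept at any integer in the box.
(c) Fitting integer coefficients to these (and the overall shape) gives p.

2*x*y + x + 3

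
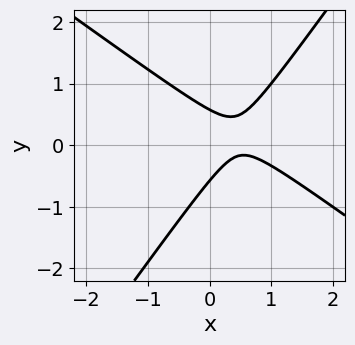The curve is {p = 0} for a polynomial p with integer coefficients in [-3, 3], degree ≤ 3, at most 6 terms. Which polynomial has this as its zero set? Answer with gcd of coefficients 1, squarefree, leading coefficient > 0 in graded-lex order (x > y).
deg p = 2. The shape is more complex than any degree-1 curve.
Observable constraints: no x-intercept at any integer in the box.
Solving for integer coefficients yields p as stated.

3*x^2 + 2*x*y - 3*y^2 - 3*x + 1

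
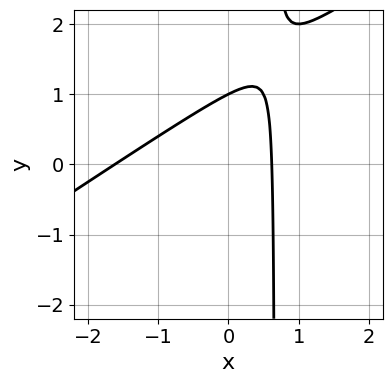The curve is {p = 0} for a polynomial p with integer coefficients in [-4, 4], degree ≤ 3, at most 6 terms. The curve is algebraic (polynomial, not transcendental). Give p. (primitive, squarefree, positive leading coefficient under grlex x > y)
deg p = 2. The shape is more complex than any degree-1 curve.
Against the integer gridlines: one y-axis crossing is at y = 1.
The integer polynomial consistent with all of this is the stated p.

2*x^2 - 3*x*y + 2*x + 2*y - 2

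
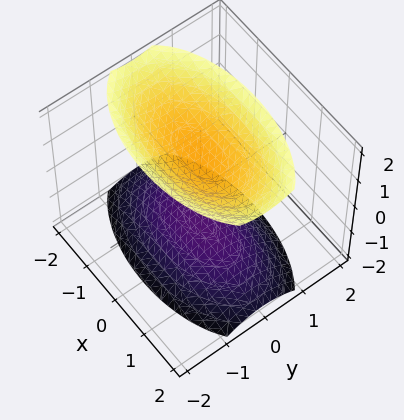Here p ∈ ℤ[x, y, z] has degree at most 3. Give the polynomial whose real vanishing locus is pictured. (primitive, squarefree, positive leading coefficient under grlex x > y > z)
x^2 + 3*y^2 - 2*z^2 + 3

(a) The picture has 2 separate pieces. They look like related sheets of one shape, so recover p as a whole.
(b) The degree is 2 — two sheets facing apart; a quadric.
(c) Symmetries: it's symmetric under y → −y, forcing even powers of y; it's symmetric under z → −z, forcing even powers of z; mirror symmetry x ↦ −x ⇒ only even powers of x.
(d) Observable constraints: no y-intercept at any integer in the box; no x-intercept at any integer in the box.
(e) Putting this together gives p.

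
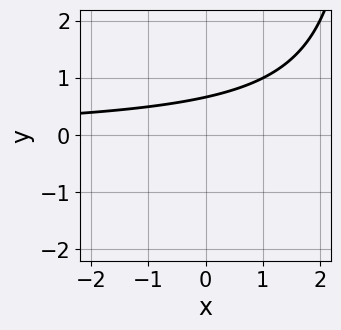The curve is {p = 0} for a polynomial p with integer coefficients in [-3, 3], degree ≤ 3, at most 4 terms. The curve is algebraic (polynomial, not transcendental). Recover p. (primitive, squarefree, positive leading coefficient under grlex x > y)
x*y - 3*y + 2

First, degree: no degree-1 curve has this shape, so deg p = 2.
Then, against the integer gridlines: the curve avoids every integer x-axis point in the box.
Finally, fitting integer coefficients to these (and the overall shape) gives p.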